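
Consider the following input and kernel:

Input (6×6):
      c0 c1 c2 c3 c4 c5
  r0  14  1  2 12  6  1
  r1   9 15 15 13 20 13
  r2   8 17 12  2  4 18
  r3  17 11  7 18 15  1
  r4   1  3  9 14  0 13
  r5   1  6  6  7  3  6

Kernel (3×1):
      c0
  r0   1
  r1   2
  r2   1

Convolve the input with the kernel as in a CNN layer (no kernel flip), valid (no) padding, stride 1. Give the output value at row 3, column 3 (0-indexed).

The receptive field on the input at this output position is [18 / 14 / 7]. Elementwise product with the kernel and sum: 18·1 + 14·2 + 7·1.

53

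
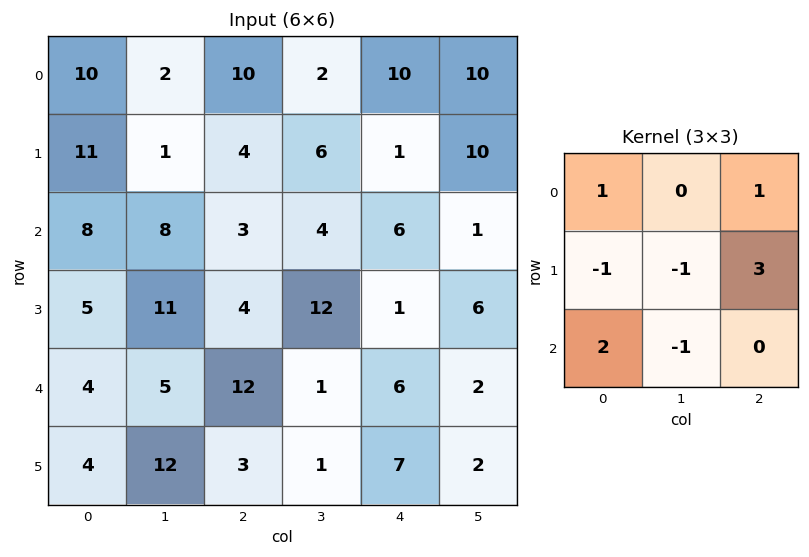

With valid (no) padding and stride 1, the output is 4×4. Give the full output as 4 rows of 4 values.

Output[0,0]: The receptive field on the input at this output position is [10 2 10 / 11 1 4 / 8 8 3]. Elementwise product with the kernel and sum: 10·1 + 10·1 + 11·-1 + 1·-1 + 4·3 + 8·2 + 8·-1.
Output[0,1]: The receptive field on the input at this output position is [2 10 2 / 1 4 6 / 8 3 4]. Elementwise product with the kernel and sum: 2·1 + 2·1 + 1·-1 + 4·-1 + 6·3 + 8·2 + 3·-1.

28 30 15 37
7 26 12 32
10 31 19 6
32 30 15 12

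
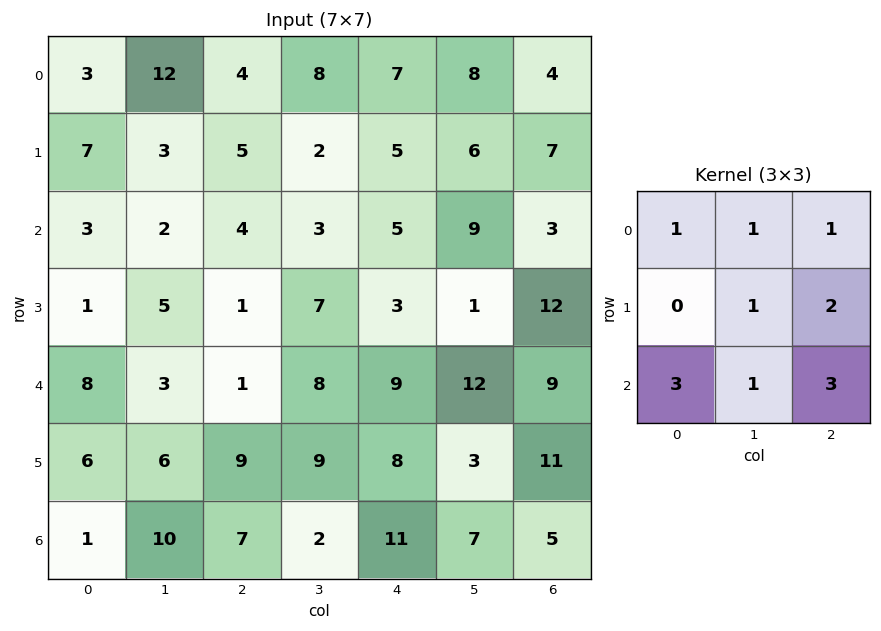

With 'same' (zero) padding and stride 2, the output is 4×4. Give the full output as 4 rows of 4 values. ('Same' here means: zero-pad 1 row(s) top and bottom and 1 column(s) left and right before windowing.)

Output[0,0]: The receptive field on the zero-padded input at this output position is [0 0 0 / 0 3 12 / 0 7 3]. Elementwise product with the kernel and sum: 0·1 + 0·1 + 0·1 + 3·1 + 12·2 + 0·3 + 7·1 + 3·3.

43 40 52 29
33 57 63 31
44 84 88 42
33 35 45 19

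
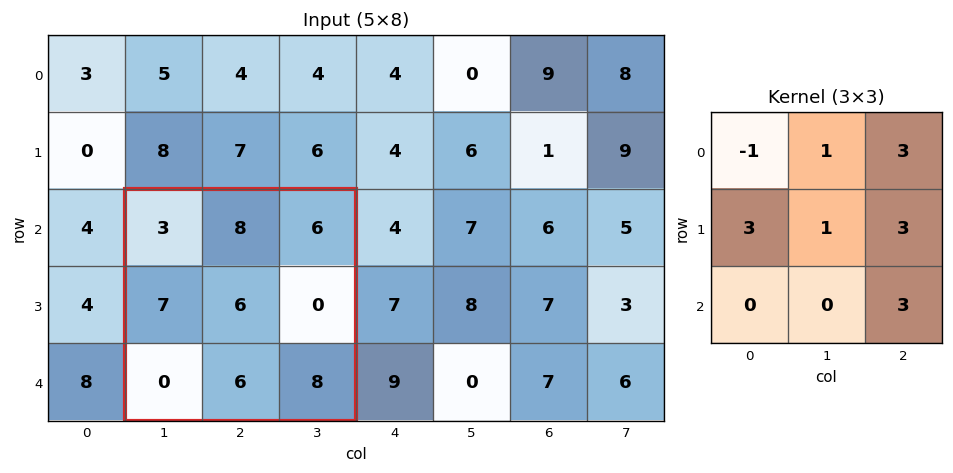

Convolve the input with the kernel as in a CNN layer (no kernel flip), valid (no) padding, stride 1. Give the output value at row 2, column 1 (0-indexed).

The receptive field on the input at this output position is [3 8 6 / 7 6 0 / 0 6 8]. Elementwise product with the kernel and sum: 3·-1 + 8·1 + 6·3 + 7·3 + 6·1 + 0·3 + 8·3.

74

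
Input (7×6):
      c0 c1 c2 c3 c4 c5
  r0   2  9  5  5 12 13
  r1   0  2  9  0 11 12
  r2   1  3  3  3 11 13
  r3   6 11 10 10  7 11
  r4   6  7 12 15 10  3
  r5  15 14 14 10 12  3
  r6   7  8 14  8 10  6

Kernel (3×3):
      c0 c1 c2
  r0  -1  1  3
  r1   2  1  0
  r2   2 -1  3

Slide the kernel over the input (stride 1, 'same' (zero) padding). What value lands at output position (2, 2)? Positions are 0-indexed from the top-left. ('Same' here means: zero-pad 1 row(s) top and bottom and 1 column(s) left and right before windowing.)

The receptive field on the zero-padded input at this output position is [2 9 0 / 3 3 3 / 11 10 10]. Elementwise product with the kernel and sum: 2·-1 + 9·1 + 0·3 + 3·2 + 3·1 + 11·2 + 10·-1 + 10·3.

58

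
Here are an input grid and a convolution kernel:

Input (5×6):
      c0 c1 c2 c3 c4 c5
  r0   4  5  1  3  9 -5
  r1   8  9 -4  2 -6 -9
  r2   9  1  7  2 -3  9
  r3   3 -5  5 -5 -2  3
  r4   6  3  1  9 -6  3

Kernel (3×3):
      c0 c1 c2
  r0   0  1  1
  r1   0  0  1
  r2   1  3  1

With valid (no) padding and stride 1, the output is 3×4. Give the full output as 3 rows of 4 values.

21 30 16 -3
5 5 -19 -14
29 19 19 3

Output[0,0]: The receptive field on the input at this output position is [4 5 1 / 8 9 -4 / 9 1 7]. Elementwise product with the kernel and sum: 5·1 + 1·1 + -4·1 + 9·1 + 1·3 + 7·1.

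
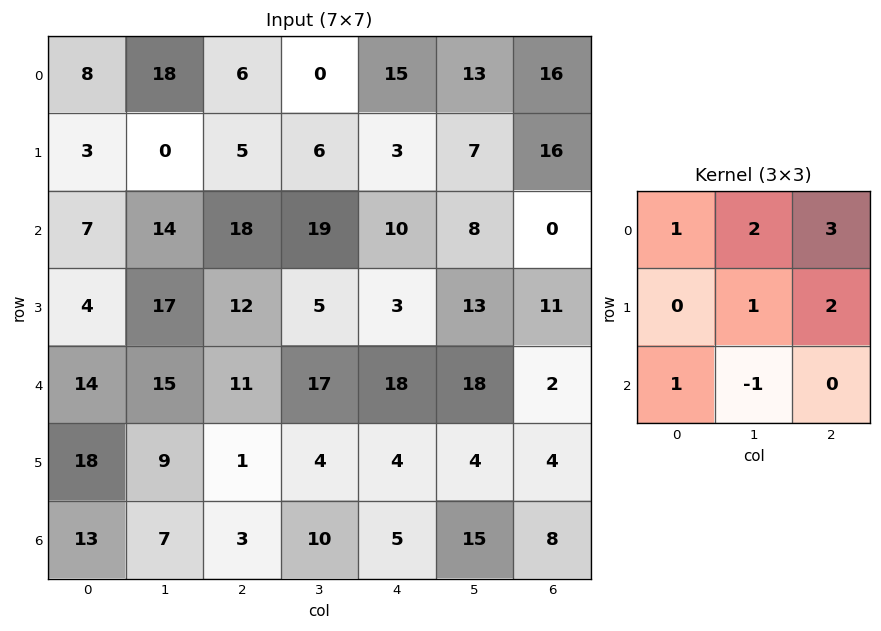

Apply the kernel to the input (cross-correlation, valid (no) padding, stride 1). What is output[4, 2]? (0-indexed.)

104

The receptive field on the input at this output position is [11 17 18 / 1 4 4 / 3 10 5]. Elementwise product with the kernel and sum: 11·1 + 17·2 + 18·3 + 4·1 + 4·2 + 3·1 + 10·-1.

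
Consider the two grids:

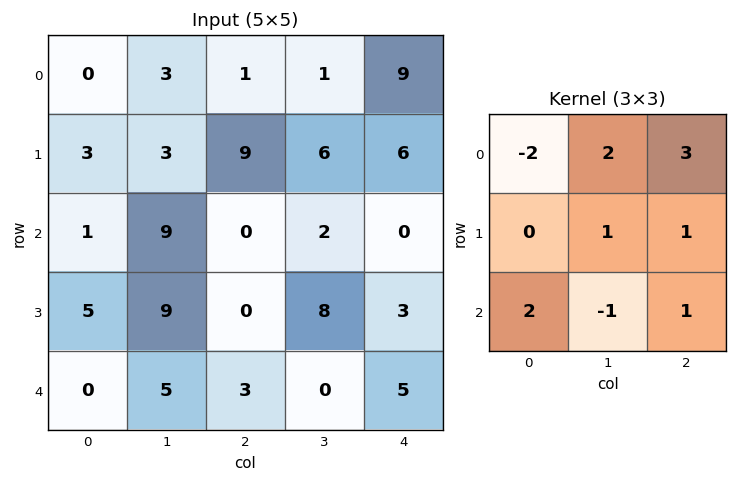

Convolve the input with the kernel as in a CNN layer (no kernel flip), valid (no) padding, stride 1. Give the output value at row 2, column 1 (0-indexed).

The receptive field on the input at this output position is [9 0 2 / 9 0 8 / 5 3 0]. Elementwise product with the kernel and sum: 9·-2 + 0·2 + 2·3 + 0·1 + 8·1 + 5·2 + 3·-1 + 0·1.

3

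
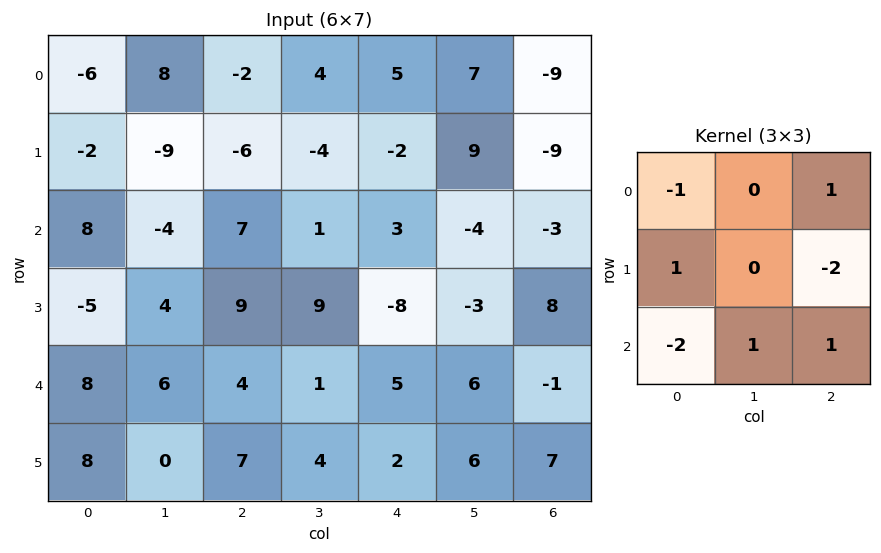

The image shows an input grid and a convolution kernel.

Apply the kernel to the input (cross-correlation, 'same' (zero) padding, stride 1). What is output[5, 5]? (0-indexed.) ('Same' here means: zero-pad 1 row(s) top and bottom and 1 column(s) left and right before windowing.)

-18

The receptive field on the zero-padded input at this output position is [5 6 -1 / 2 6 7 / 0 0 0]. Elementwise product with the kernel and sum: 5·-1 + -1·1 + 2·1 + 7·-2 + 0·-2 + 0·1 + 0·1.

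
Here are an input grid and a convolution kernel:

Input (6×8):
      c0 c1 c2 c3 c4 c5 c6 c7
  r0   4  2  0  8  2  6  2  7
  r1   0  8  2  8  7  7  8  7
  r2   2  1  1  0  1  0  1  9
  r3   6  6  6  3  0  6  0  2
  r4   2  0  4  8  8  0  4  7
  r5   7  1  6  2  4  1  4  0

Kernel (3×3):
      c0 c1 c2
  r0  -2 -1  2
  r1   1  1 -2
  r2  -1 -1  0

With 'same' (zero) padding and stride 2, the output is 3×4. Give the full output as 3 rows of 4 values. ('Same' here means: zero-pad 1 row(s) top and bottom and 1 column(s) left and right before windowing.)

0 -24 -17 -21
10 -12 -11 -31
1 -31 16 -23

Output[0,0]: The receptive field on the zero-padded input at this output position is [0 0 0 / 0 4 2 / 0 0 8]. Elementwise product with the kernel and sum: 0·-2 + 0·-1 + 0·2 + 0·1 + 4·1 + 2·-2 + 0·-1 + 0·-1.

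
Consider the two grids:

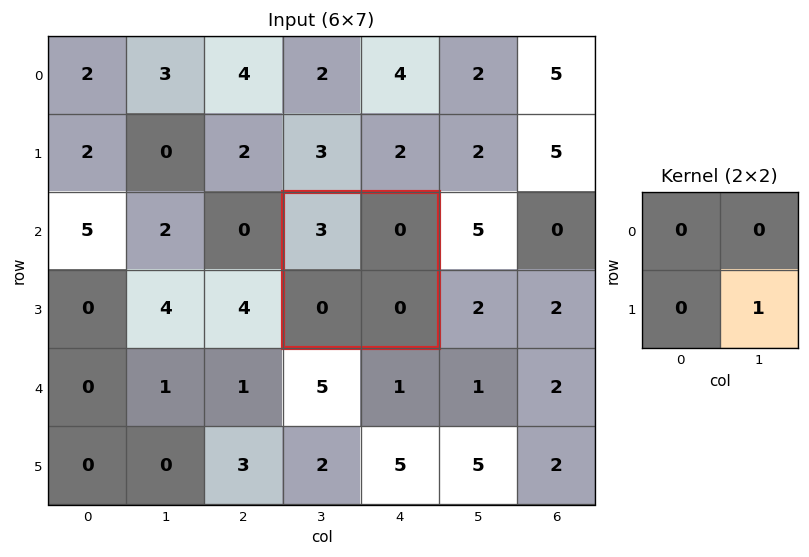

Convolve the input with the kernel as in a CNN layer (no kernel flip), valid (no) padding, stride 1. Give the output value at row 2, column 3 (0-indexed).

The receptive field on the input at this output position is [3 0 / 0 0]. Elementwise product with the kernel and sum: 0·1.

0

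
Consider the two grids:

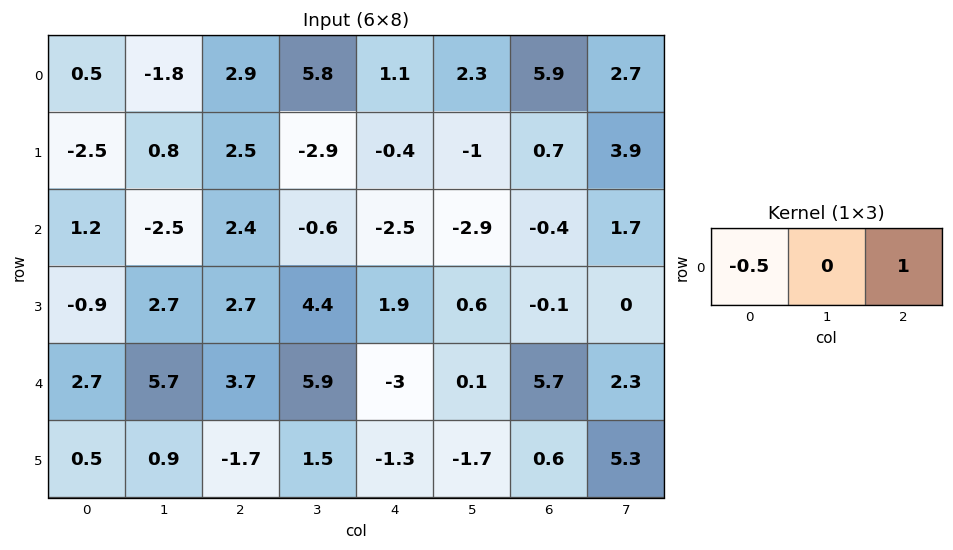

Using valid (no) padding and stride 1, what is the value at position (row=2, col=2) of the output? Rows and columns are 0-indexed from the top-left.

The receptive field on the input at this output position is [2.4 -0.6 -2.5]. Elementwise product with the kernel and sum: 2.4·-0.5 + -2.5·1.

-3.7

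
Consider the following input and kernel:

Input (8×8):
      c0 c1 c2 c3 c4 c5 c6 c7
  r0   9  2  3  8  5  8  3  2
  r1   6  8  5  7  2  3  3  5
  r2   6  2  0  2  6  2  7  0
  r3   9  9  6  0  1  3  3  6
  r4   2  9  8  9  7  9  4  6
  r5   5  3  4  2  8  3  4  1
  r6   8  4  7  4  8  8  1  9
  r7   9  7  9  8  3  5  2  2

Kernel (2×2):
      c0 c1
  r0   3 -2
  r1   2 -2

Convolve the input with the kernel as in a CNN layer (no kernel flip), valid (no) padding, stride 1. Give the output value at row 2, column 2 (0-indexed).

8

The receptive field on the input at this output position is [0 2 / 6 0]. Elementwise product with the kernel and sum: 0·3 + 2·-2 + 6·2 + 0·-2.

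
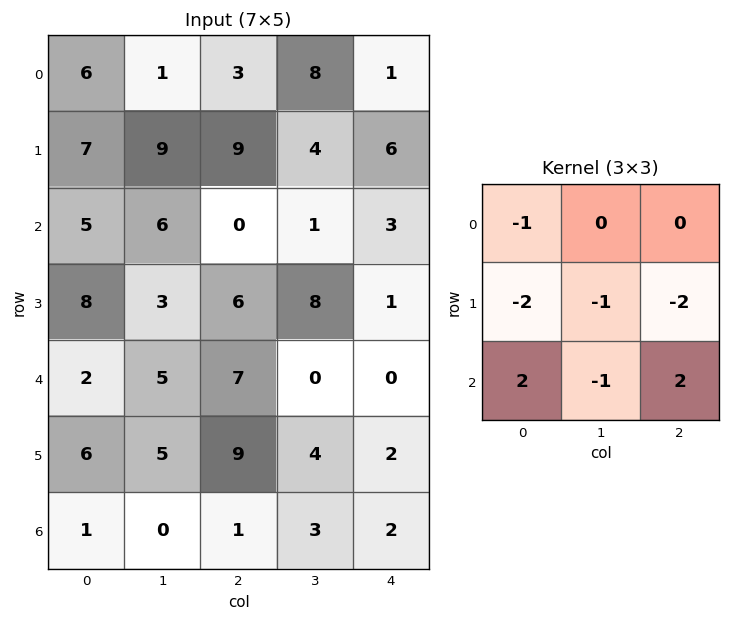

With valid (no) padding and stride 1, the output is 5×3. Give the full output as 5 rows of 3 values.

-43 -22 -32
2 -7 -10
-23 -31 -8
-6 -11 -2
-33 -27 -30

Output[0,0]: The receptive field on the input at this output position is [6 1 3 / 7 9 9 / 5 6 0]. Elementwise product with the kernel and sum: 6·-1 + 7·-2 + 9·-1 + 9·-2 + 5·2 + 6·-1 + 0·2.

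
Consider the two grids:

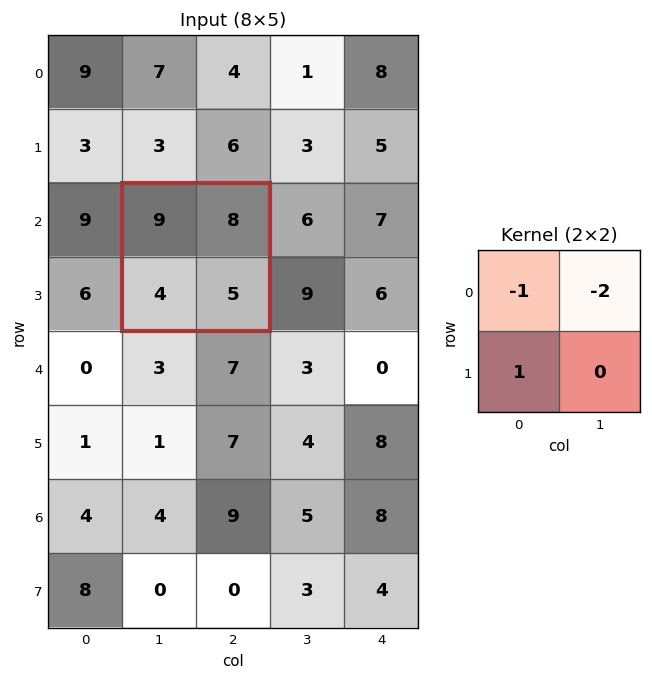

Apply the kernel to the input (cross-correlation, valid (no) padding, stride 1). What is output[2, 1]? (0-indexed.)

-21

The receptive field on the input at this output position is [9 8 / 4 5]. Elementwise product with the kernel and sum: 9·-1 + 8·-2 + 4·1.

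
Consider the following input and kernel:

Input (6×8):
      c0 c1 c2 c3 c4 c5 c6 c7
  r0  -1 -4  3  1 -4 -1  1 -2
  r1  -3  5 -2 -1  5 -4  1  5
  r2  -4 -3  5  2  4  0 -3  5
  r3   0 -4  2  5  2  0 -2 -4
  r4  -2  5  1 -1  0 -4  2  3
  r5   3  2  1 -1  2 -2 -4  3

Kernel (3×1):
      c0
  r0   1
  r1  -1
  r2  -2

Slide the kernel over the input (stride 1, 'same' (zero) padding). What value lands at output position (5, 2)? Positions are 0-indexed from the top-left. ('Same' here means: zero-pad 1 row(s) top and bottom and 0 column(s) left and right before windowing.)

0

The receptive field on the zero-padded input at this output position is [1 / 1 / 0]. Elementwise product with the kernel and sum: 1·1 + 1·-1 + 0·-2.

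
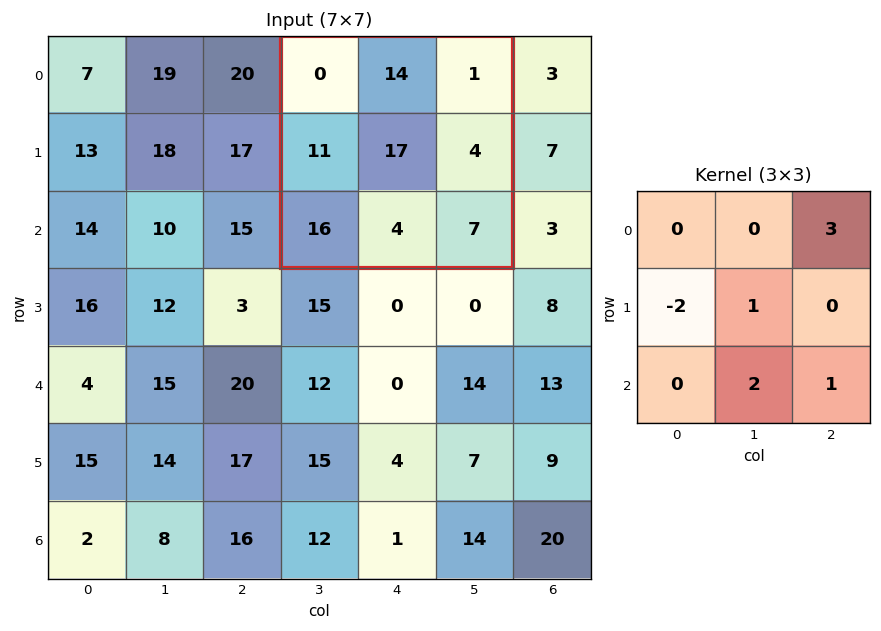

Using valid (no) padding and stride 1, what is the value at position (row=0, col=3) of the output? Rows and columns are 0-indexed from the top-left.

13

The receptive field on the input at this output position is [0 14 1 / 11 17 4 / 16 4 7]. Elementwise product with the kernel and sum: 1·3 + 11·-2 + 17·1 + 4·2 + 7·1.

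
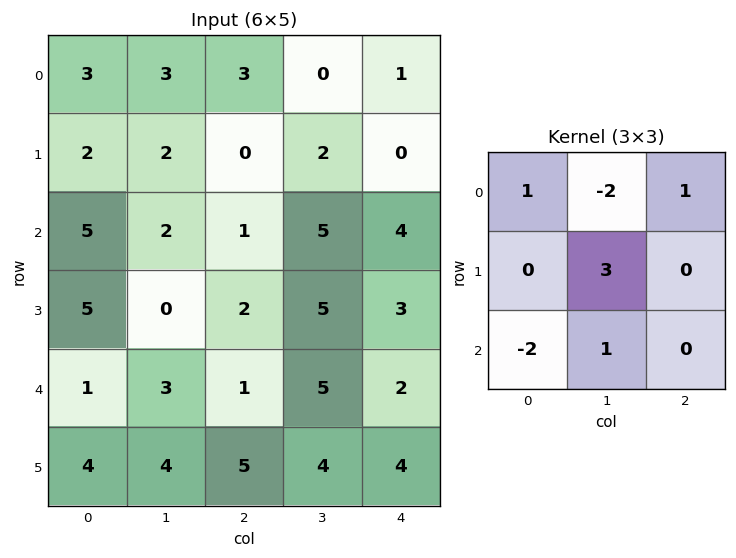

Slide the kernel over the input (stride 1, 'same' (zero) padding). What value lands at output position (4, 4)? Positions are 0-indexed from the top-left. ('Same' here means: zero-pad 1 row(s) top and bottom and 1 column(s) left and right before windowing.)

1

The receptive field on the zero-padded input at this output position is [5 3 0 / 5 2 0 / 4 4 0]. Elementwise product with the kernel and sum: 5·1 + 3·-2 + 0·1 + 2·3 + 4·-2 + 4·1.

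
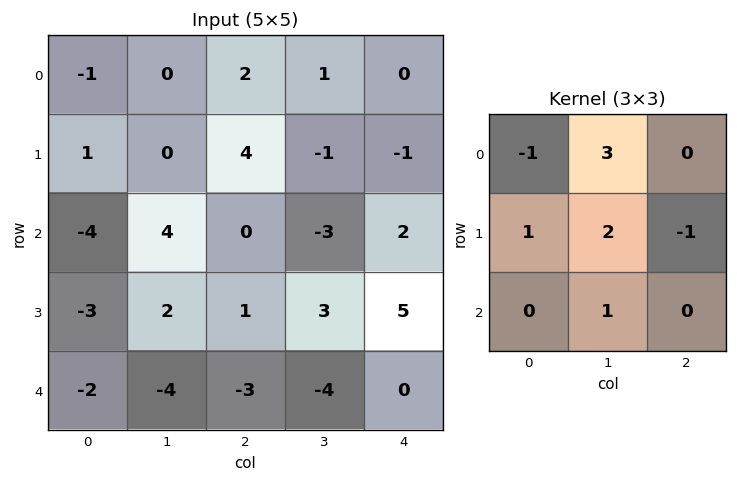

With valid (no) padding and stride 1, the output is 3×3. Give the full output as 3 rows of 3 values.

Output[0,0]: The receptive field on the input at this output position is [-1 0 2 / 1 0 4 / -4 4 0]. Elementwise product with the kernel and sum: -1·-1 + 0·3 + 1·1 + 0·2 + 4·-1 + 4·1.
Output[0,1]: The receptive field on the input at this output position is [0 2 1 / 0 4 -1 / 4 0 -3]. Elementwise product with the kernel and sum: 0·-1 + 2·3 + 0·1 + 4·2 + -1·-1 + 0·1.

2 15 1
5 20 -12
12 -6 -11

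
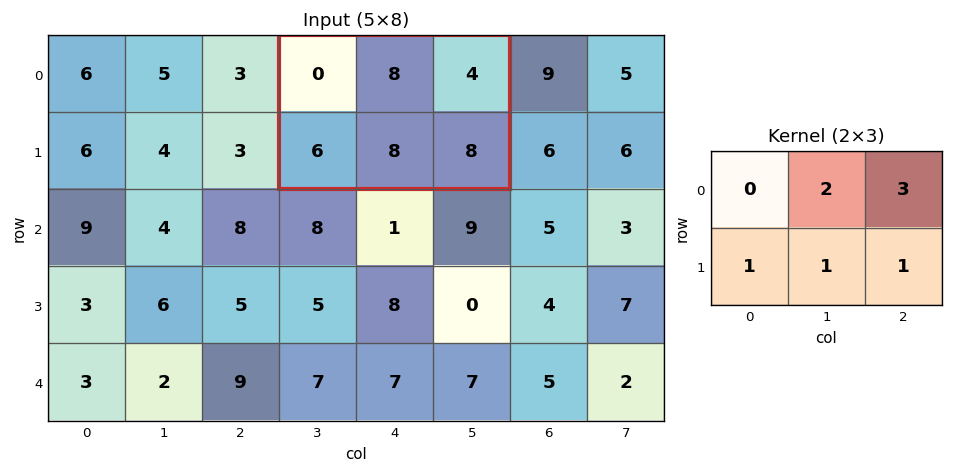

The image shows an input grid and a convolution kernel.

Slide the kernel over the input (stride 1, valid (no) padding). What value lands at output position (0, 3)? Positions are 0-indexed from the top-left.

50

The receptive field on the input at this output position is [0 8 4 / 6 8 8]. Elementwise product with the kernel and sum: 8·2 + 4·3 + 6·1 + 8·1 + 8·1.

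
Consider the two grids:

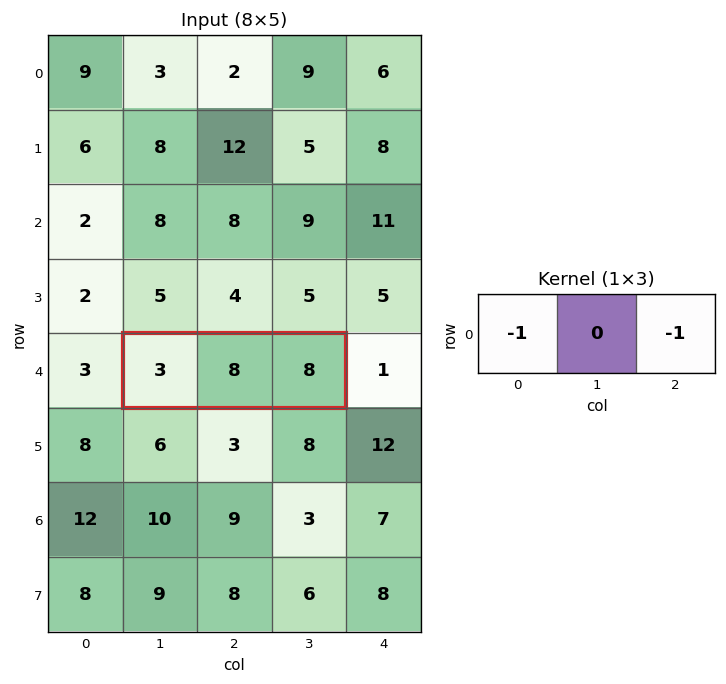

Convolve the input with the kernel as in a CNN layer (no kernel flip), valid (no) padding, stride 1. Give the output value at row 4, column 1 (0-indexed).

-11

The receptive field on the input at this output position is [3 8 8]. Elementwise product with the kernel and sum: 3·-1 + 8·-1.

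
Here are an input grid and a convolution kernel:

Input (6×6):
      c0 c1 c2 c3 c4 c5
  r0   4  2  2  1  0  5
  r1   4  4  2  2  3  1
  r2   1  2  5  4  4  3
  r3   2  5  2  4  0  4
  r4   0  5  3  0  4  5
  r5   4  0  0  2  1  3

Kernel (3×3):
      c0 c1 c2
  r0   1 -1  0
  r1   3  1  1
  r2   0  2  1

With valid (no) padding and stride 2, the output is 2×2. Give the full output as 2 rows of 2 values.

Output[0,0]: The receptive field on the input at this output position is [4 2 2 / 4 4 2 / 1 2 5]. Elementwise product with the kernel and sum: 4·1 + 2·-1 + 4·3 + 4·1 + 2·1 + 2·2 + 5·1.

29 24
25 15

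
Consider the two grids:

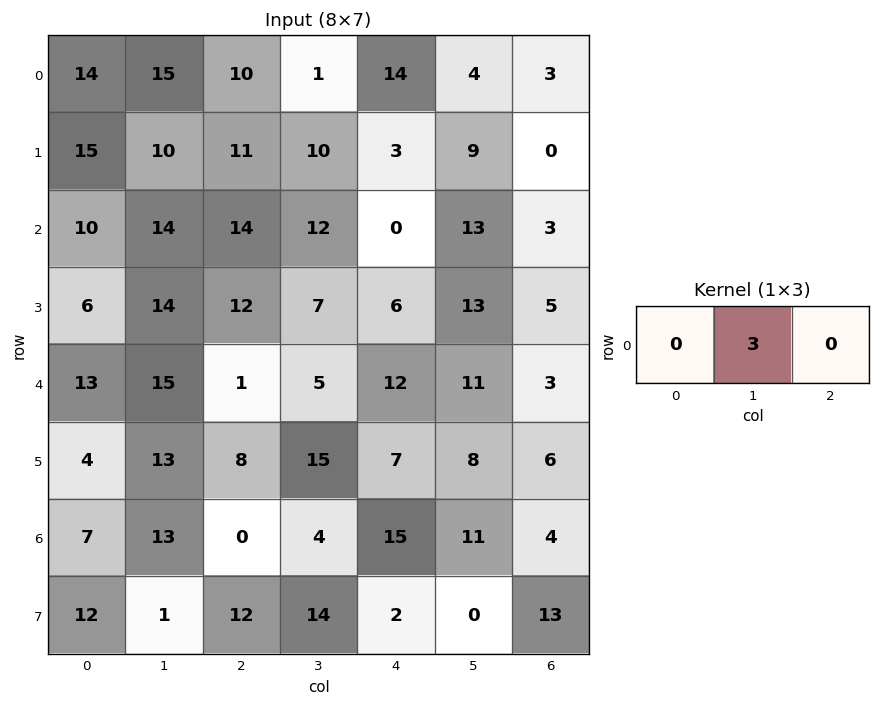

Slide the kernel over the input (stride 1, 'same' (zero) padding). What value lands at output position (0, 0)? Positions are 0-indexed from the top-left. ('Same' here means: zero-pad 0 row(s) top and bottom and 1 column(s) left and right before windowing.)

The receptive field on the zero-padded input at this output position is [0 14 15]. Elementwise product with the kernel and sum: 14·3.

42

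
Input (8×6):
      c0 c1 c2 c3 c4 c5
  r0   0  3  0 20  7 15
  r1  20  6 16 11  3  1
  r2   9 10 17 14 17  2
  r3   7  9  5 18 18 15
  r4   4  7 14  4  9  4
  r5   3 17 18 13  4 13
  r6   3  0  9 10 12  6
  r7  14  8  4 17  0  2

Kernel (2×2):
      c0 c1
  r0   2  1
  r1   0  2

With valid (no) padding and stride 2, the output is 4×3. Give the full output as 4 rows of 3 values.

Output[0,0]: The receptive field on the input at this output position is [0 3 / 20 6]. Elementwise product with the kernel and sum: 0·2 + 3·1 + 6·2.
Output[0,1]: The receptive field on the input at this output position is [0 20 / 16 11]. Elementwise product with the kernel and sum: 0·2 + 20·1 + 11·2.

15 42 31
46 84 66
49 58 48
22 62 34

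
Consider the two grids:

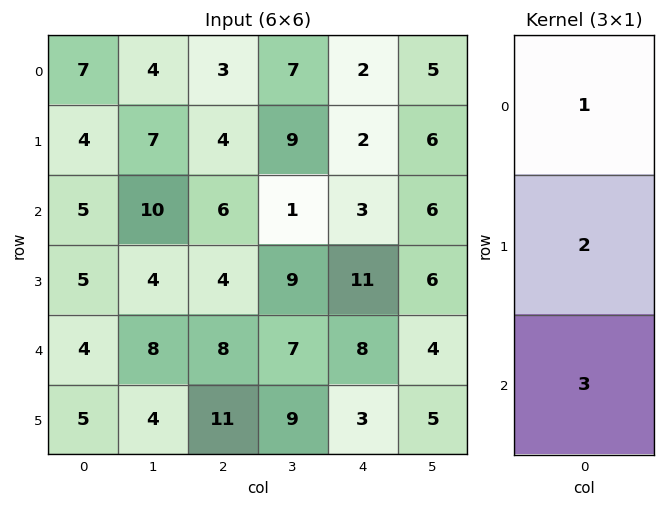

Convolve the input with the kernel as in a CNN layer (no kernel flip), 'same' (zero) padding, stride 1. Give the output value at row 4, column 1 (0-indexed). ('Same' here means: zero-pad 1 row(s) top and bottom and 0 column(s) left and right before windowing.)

32

The receptive field on the zero-padded input at this output position is [4 / 8 / 4]. Elementwise product with the kernel and sum: 4·1 + 8·2 + 4·3.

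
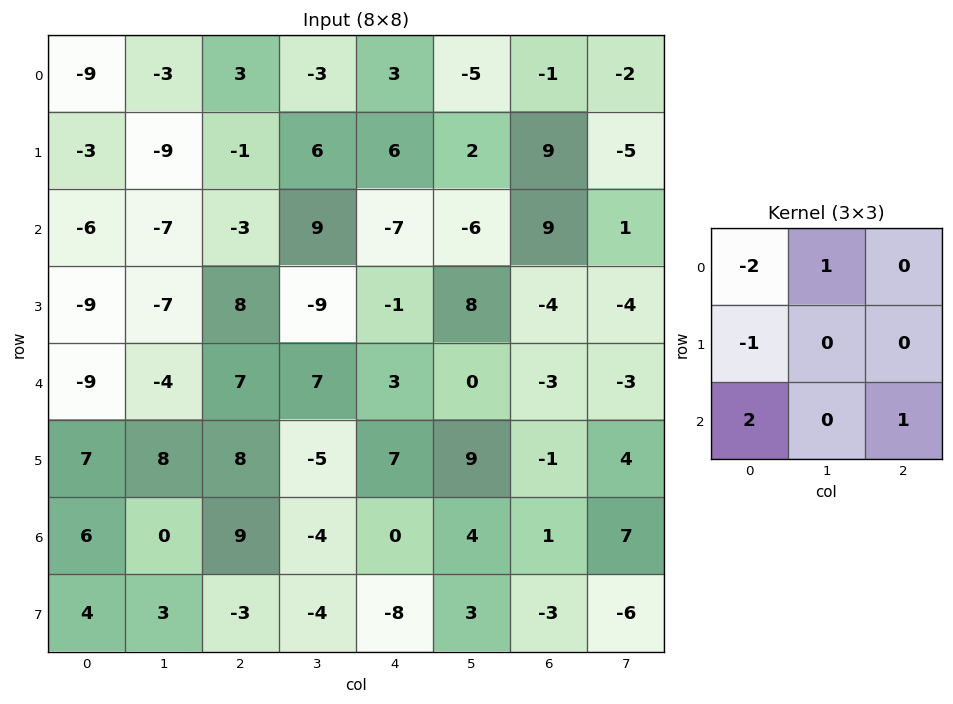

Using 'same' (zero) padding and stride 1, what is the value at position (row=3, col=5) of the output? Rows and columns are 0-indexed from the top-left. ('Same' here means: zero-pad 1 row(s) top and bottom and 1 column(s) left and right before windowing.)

12

The receptive field on the zero-padded input at this output position is [-7 -6 9 / -1 8 -4 / 3 0 -3]. Elementwise product with the kernel and sum: -7·-2 + -6·1 + -1·-1 + 3·2 + -3·1.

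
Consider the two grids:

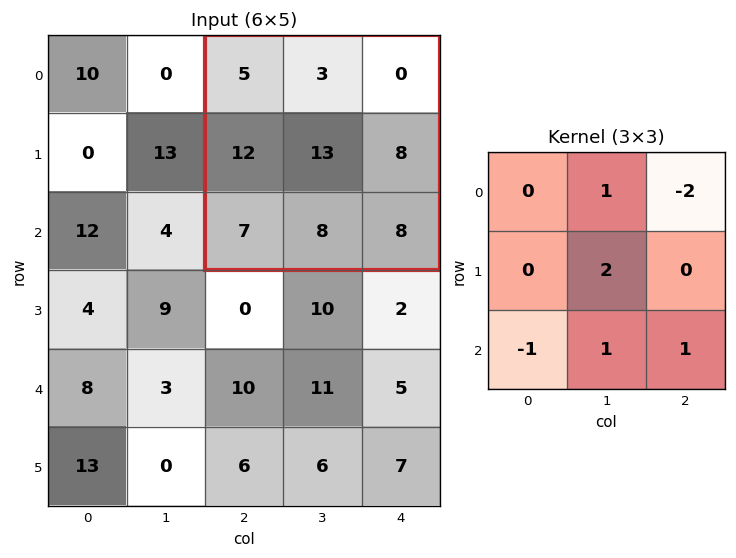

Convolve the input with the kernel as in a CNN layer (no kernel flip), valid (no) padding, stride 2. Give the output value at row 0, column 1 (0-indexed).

38

The receptive field on the input at this output position is [5 3 0 / 12 13 8 / 7 8 8]. Elementwise product with the kernel and sum: 3·1 + 0·-2 + 13·2 + 7·-1 + 8·1 + 8·1.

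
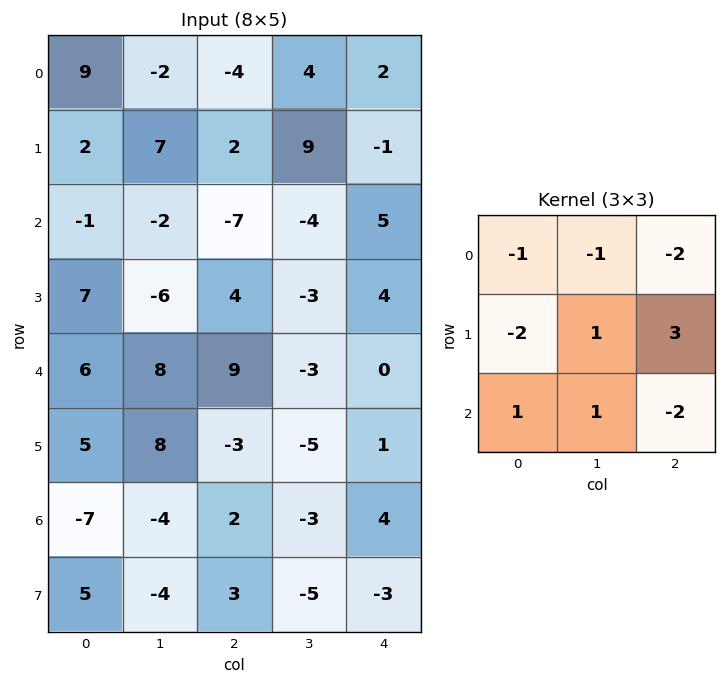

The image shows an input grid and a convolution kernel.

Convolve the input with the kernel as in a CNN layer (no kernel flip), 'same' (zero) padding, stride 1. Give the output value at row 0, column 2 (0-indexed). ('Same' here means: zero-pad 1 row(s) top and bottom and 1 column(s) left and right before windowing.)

3

The receptive field on the zero-padded input at this output position is [0 0 0 / -2 -4 4 / 7 2 9]. Elementwise product with the kernel and sum: 0·-1 + 0·-1 + 0·-2 + -2·-2 + -4·1 + 4·3 + 7·1 + 2·1 + 9·-2.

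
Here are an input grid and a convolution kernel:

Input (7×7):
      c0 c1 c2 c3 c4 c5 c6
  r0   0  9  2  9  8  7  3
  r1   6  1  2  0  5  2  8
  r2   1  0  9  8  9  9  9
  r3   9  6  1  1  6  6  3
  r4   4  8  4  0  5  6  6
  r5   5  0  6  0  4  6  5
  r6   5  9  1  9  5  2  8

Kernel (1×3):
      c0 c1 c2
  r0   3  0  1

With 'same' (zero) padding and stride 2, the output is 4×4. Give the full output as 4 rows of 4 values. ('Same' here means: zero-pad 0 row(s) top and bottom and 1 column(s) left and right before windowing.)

9 36 34 21
0 8 33 27
8 24 6 18
9 36 29 6

Output[0,0]: The receptive field on the zero-padded input at this output position is [0 0 9]. Elementwise product with the kernel and sum: 0·3 + 9·1.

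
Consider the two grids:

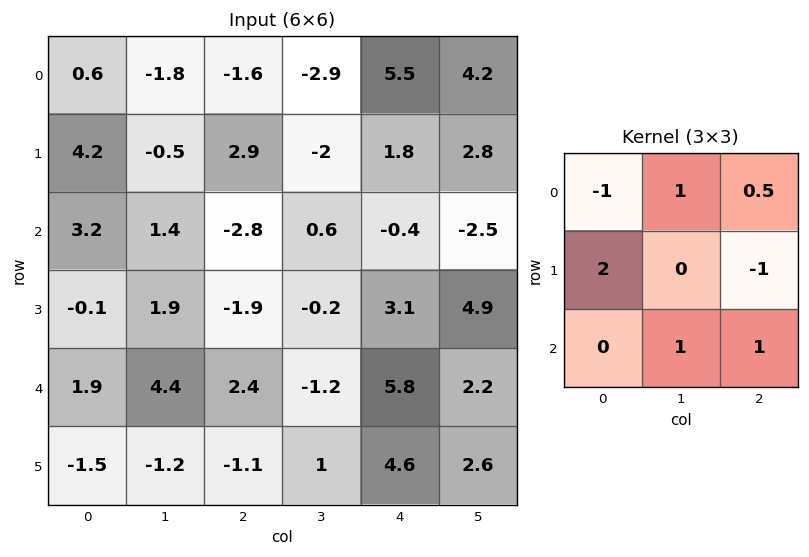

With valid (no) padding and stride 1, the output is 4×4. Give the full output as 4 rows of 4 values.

0.9 -2.45 5.65 0.8
5.95 2.5 -6.3 16.9
5.3 1.3 0.9 0.45
0.15 6 7.85 8.35

Output[0,0]: The receptive field on the input at this output position is [0.6 -1.8 -1.6 / 4.2 -0.5 2.9 / 3.2 1.4 -2.8]. Elementwise product with the kernel and sum: 0.6·-1 + -1.8·1 + -1.6·0.5 + 4.2·2 + 2.9·-1 + 1.4·1 + -2.8·1.
Output[0,1]: The receptive field on the input at this output position is [-1.8 -1.6 -2.9 / -0.5 2.9 -2 / 1.4 -2.8 0.6]. Elementwise product with the kernel and sum: -1.8·-1 + -1.6·1 + -2.9·0.5 + -0.5·2 + -2·-1 + -2.8·1 + 0.6·1.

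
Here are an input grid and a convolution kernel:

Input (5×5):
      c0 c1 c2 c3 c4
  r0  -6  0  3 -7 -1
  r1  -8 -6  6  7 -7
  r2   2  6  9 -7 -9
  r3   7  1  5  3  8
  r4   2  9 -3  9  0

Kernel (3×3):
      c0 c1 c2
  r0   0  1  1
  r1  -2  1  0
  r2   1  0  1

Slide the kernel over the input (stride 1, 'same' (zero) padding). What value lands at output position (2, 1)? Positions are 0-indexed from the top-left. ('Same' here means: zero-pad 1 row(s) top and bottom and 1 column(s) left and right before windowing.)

The receptive field on the zero-padded input at this output position is [-8 -6 6 / 2 6 9 / 7 1 5]. Elementwise product with the kernel and sum: -6·1 + 6·1 + 2·-2 + 6·1 + 7·1 + 5·1.

14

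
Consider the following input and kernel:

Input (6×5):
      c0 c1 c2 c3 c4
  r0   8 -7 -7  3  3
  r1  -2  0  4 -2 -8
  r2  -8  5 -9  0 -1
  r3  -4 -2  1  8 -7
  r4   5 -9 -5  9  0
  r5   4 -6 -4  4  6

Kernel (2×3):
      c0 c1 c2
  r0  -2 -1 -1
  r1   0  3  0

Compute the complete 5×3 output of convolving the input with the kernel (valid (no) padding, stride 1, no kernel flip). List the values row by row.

Output[0,0]: The receptive field on the input at this output position is [8 -7 -7 / -2 0 4]. Elementwise product with the kernel and sum: 8·-2 + -7·-1 + -7·-1 + 0·3.

-2 30 2
15 -29 2
14 2 43
-18 -20 24
-14 2 13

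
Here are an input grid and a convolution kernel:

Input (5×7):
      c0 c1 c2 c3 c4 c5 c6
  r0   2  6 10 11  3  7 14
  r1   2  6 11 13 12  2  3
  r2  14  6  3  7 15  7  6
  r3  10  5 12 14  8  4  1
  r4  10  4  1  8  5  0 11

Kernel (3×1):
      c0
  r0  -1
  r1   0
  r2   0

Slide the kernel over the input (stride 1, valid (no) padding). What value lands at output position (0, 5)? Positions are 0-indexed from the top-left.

The receptive field on the input at this output position is [7 / 2 / 7]. Elementwise product with the kernel and sum: 7·-1.

-7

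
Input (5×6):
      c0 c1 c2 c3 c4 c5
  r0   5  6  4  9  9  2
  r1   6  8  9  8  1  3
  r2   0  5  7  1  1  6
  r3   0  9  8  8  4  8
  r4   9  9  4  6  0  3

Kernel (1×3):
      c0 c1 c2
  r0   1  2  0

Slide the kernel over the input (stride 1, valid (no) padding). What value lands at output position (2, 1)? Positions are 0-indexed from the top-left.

The receptive field on the input at this output position is [5 7 1]. Elementwise product with the kernel and sum: 5·1 + 7·2.

19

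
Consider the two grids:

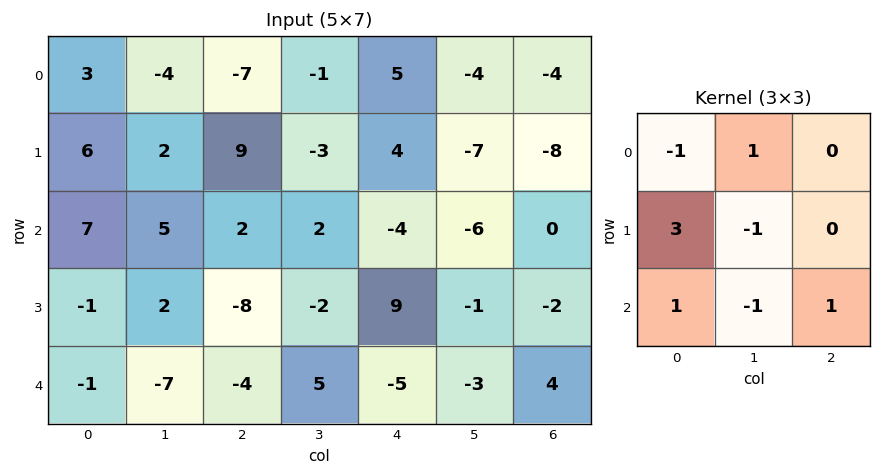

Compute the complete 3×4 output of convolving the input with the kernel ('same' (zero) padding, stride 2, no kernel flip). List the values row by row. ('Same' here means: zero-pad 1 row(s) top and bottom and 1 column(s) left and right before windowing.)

-7 -15 -22 -7
2 28 5 -18
0 -27 31 -14

Output[0,0]: The receptive field on the zero-padded input at this output position is [0 0 0 / 0 3 -4 / 0 6 2]. Elementwise product with the kernel and sum: 0·-1 + 0·1 + 0·3 + 3·-1 + 0·1 + 6·-1 + 2·1.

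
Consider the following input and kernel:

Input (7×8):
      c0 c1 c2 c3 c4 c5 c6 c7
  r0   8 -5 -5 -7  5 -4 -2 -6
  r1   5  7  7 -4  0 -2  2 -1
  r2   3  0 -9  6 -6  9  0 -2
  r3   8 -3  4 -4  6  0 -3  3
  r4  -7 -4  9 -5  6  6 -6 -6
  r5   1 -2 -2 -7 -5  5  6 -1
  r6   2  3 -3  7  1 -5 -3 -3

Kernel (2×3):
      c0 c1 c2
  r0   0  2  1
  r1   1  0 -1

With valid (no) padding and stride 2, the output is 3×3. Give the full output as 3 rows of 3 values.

Output[0,0]: The receptive field on the input at this output position is [8 -5 -5 / 5 7 7]. Elementwise product with the kernel and sum: -5·2 + -5·1 + 5·1 + 7·-1.

-17 -2 -12
-5 4 27
4 -1 -5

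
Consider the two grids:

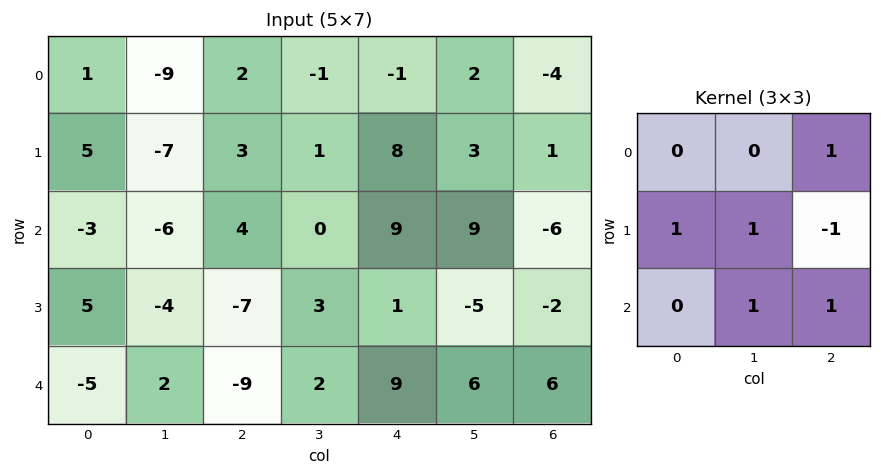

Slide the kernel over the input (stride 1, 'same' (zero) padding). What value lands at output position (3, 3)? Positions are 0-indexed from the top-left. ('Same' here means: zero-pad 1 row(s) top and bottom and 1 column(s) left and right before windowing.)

The receptive field on the zero-padded input at this output position is [4 0 9 / -7 3 1 / -9 2 9]. Elementwise product with the kernel and sum: 9·1 + -7·1 + 3·1 + 1·-1 + 2·1 + 9·1.

15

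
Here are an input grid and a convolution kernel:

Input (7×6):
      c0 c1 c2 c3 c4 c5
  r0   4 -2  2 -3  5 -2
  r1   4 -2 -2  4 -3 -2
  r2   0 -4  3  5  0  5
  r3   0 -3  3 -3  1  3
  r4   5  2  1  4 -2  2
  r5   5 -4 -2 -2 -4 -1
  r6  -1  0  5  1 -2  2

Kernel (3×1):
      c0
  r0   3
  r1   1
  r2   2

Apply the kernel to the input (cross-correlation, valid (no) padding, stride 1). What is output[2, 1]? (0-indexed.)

-11

The receptive field on the input at this output position is [-4 / -3 / 2]. Elementwise product with the kernel and sum: -4·3 + -3·1 + 2·2.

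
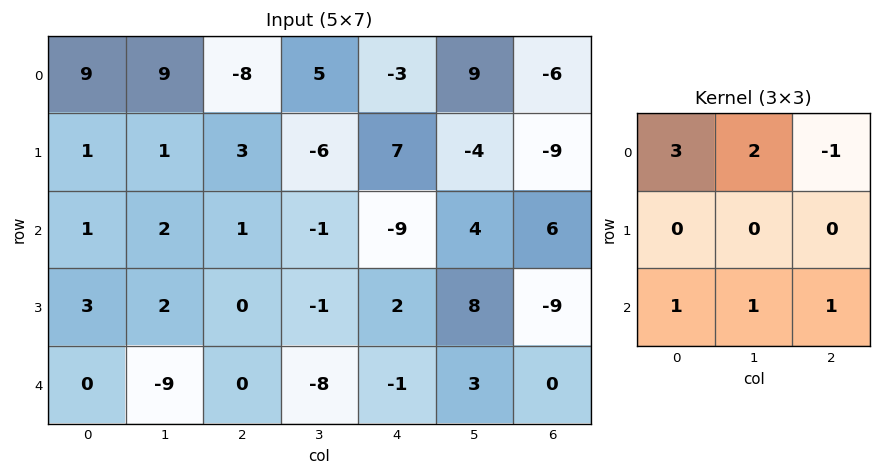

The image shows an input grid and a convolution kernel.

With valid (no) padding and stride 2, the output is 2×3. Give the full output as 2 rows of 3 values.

Output[0,0]: The receptive field on the input at this output position is [9 9 -8 / 1 1 3 / 1 2 1]. Elementwise product with the kernel and sum: 9·3 + 9·2 + -8·-1 + 1·1 + 2·1 + 1·1.

57 -20 16
-3 1 -23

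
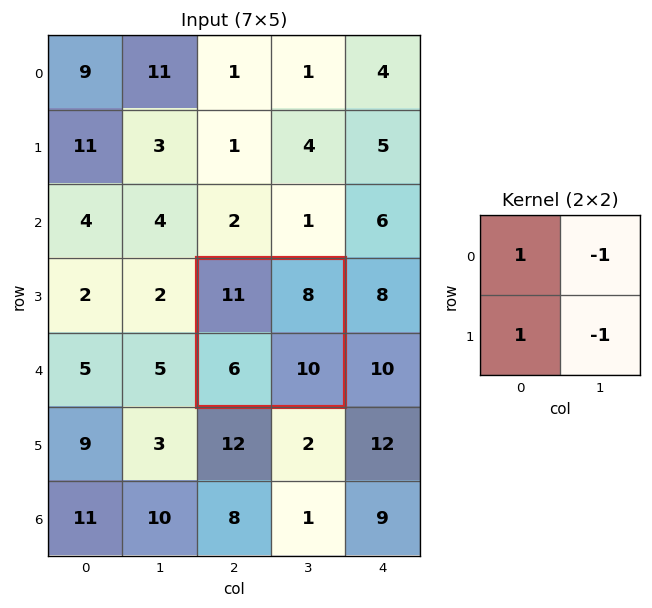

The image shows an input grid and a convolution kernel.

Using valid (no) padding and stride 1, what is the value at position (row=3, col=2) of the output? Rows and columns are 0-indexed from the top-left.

-1

The receptive field on the input at this output position is [11 8 / 6 10]. Elementwise product with the kernel and sum: 11·1 + 8·-1 + 6·1 + 10·-1.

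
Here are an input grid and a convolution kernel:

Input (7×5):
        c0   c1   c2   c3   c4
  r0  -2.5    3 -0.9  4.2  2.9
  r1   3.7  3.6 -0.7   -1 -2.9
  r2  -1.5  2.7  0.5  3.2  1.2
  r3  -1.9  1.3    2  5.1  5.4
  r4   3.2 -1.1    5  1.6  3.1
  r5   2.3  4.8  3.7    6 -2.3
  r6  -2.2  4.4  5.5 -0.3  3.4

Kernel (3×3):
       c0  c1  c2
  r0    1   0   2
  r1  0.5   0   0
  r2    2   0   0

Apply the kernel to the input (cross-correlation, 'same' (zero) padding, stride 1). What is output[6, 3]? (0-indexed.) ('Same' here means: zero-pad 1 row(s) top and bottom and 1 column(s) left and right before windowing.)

1.85

The receptive field on the zero-padded input at this output position is [3.7 6 -2.3 / 5.5 -0.3 3.4 / 0 0 0]. Elementwise product with the kernel and sum: 3.7·1 + -2.3·2 + 5.5·0.5 + 0·2.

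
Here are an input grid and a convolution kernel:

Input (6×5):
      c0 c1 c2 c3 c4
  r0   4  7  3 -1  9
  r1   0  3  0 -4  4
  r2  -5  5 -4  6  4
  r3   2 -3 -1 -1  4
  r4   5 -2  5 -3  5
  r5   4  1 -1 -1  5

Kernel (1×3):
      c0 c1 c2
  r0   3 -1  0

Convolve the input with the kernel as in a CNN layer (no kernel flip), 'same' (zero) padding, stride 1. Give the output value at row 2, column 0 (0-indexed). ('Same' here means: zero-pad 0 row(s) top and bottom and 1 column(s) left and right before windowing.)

The receptive field on the zero-padded input at this output position is [0 -5 5]. Elementwise product with the kernel and sum: 0·3 + -5·-1.

5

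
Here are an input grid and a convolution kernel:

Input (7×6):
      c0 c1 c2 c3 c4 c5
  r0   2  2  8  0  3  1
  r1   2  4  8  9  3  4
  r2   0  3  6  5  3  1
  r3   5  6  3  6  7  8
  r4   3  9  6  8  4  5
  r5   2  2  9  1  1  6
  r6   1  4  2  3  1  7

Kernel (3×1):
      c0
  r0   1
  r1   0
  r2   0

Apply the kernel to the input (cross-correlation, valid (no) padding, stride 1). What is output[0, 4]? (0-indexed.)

3

The receptive field on the input at this output position is [3 / 3 / 3]. Elementwise product with the kernel and sum: 3·1.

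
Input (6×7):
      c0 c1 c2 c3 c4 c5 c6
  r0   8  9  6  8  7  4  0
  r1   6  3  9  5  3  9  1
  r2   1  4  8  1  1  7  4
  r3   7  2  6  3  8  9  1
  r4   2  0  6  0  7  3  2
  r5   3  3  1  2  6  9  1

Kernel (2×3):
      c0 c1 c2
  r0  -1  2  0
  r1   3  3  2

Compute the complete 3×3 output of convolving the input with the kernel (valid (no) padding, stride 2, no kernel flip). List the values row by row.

Output[0,0]: The receptive field on the input at this output position is [8 9 6 / 6 3 9]. Elementwise product with the kernel and sum: 8·-1 + 9·2 + 6·3 + 3·3 + 9·2.

55 58 39
46 37 66
18 15 46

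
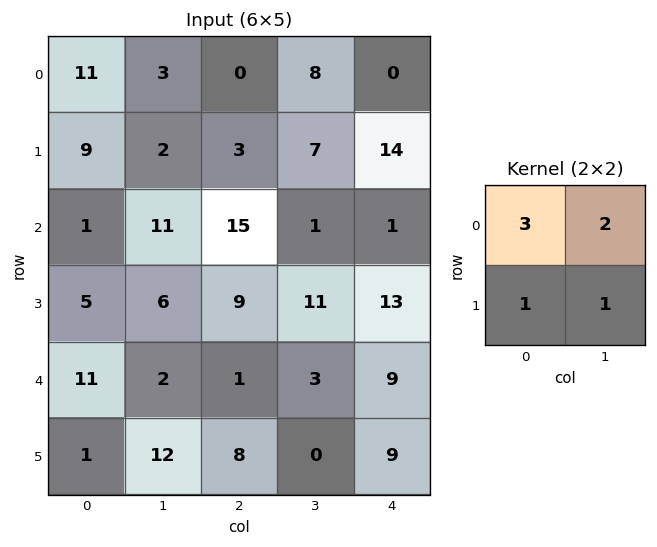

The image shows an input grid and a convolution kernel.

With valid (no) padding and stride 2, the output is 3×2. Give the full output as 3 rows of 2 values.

50 26
36 67
50 17

Output[0,0]: The receptive field on the input at this output position is [11 3 / 9 2]. Elementwise product with the kernel and sum: 11·3 + 3·2 + 9·1 + 2·1.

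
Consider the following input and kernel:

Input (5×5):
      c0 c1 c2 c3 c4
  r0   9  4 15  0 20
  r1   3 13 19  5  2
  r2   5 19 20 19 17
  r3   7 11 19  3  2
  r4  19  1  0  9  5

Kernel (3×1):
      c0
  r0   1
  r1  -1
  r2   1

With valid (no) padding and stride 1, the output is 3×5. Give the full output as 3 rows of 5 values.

11 10 16 14 35
5 5 18 -11 -13
17 9 1 25 20

Output[0,0]: The receptive field on the input at this output position is [9 / 3 / 5]. Elementwise product with the kernel and sum: 9·1 + 3·-1 + 5·1.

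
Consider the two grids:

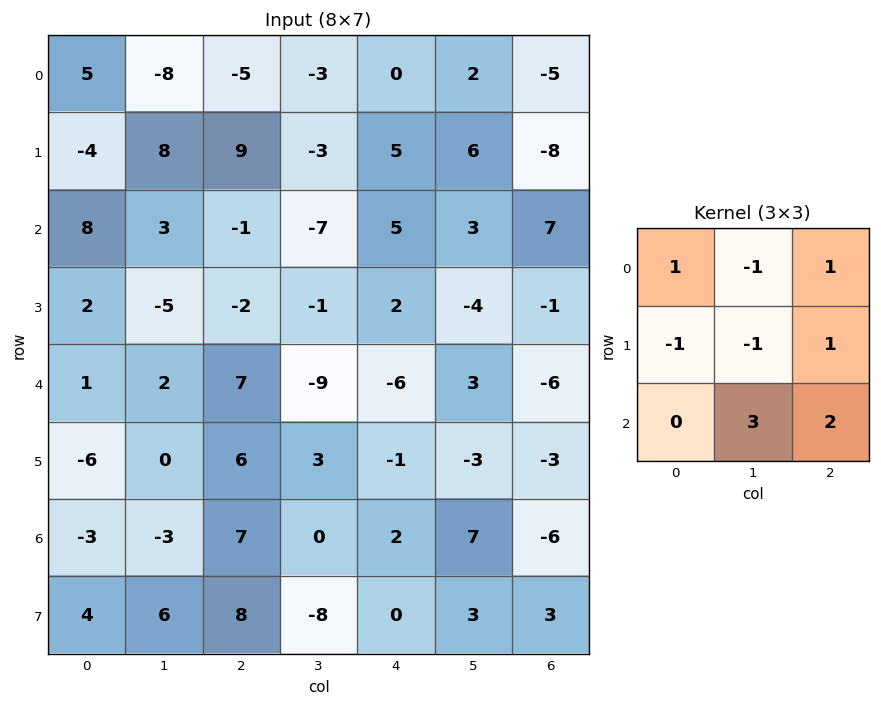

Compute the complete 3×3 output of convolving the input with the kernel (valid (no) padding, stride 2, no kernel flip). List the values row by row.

20 -14 -3
25 -23 7
23 4 -5

Output[0,0]: The receptive field on the input at this output position is [5 -8 -5 / -4 8 9 / 8 3 -1]. Elementwise product with the kernel and sum: 5·1 + -8·-1 + -5·1 + -4·-1 + 8·-1 + 9·1 + 3·3 + -1·2.
Output[0,1]: The receptive field on the input at this output position is [-5 -3 0 / 9 -3 5 / -1 -7 5]. Elementwise product with the kernel and sum: -5·1 + -3·-1 + 0·1 + 9·-1 + -3·-1 + 5·1 + -7·3 + 5·2.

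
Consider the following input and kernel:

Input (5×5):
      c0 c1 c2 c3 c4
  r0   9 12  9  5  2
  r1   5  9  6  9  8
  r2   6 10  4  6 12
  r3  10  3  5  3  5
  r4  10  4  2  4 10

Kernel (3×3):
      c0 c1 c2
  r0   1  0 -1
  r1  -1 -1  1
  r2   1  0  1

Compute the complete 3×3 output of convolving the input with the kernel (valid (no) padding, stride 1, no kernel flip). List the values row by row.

2 17 16
2 -2 10
6 7 1

Output[0,0]: The receptive field on the input at this output position is [9 12 9 / 5 9 6 / 6 10 4]. Elementwise product with the kernel and sum: 9·1 + 9·-1 + 5·-1 + 9·-1 + 6·1 + 6·1 + 4·1.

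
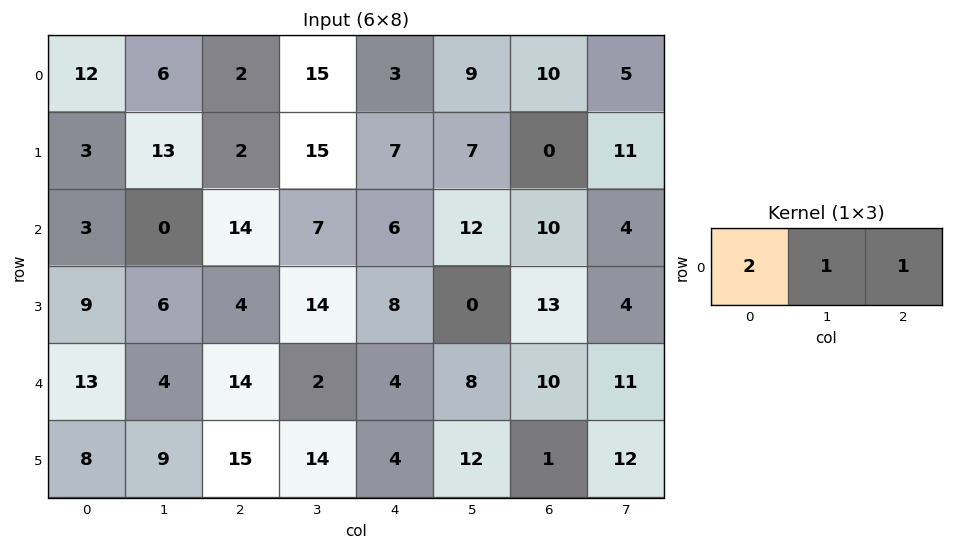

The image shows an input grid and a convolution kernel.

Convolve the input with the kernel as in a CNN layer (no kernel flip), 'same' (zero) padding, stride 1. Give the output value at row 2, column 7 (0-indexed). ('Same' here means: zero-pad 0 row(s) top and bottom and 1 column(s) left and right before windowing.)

24

The receptive field on the zero-padded input at this output position is [10 4 0]. Elementwise product with the kernel and sum: 10·2 + 4·1 + 0·1.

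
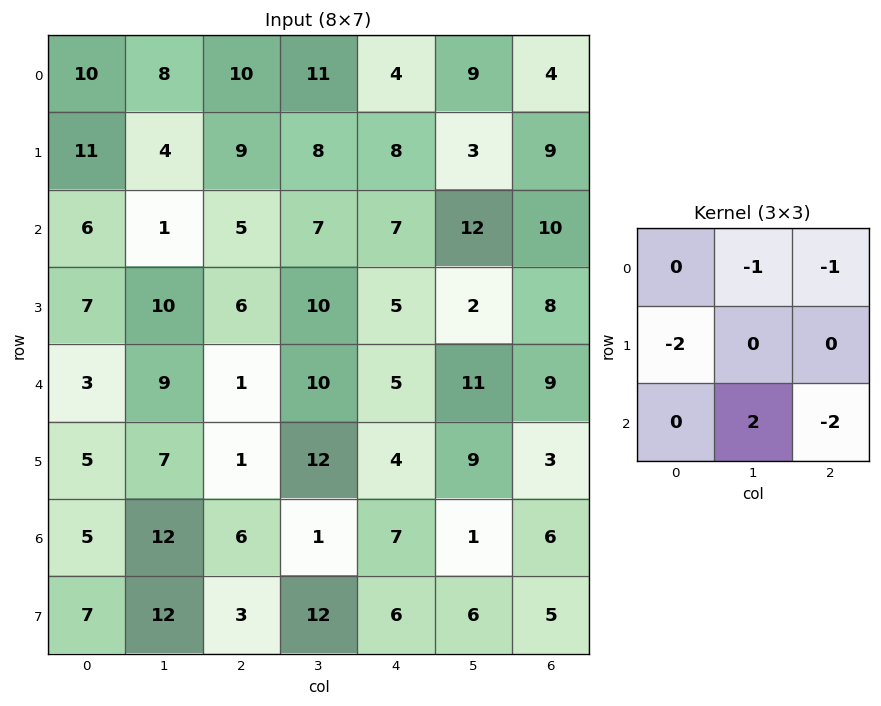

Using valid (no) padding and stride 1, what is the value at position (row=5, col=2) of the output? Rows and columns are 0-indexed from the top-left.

-16

The receptive field on the input at this output position is [1 12 4 / 6 1 7 / 3 12 6]. Elementwise product with the kernel and sum: 12·-1 + 4·-1 + 6·-2 + 12·2 + 6·-2.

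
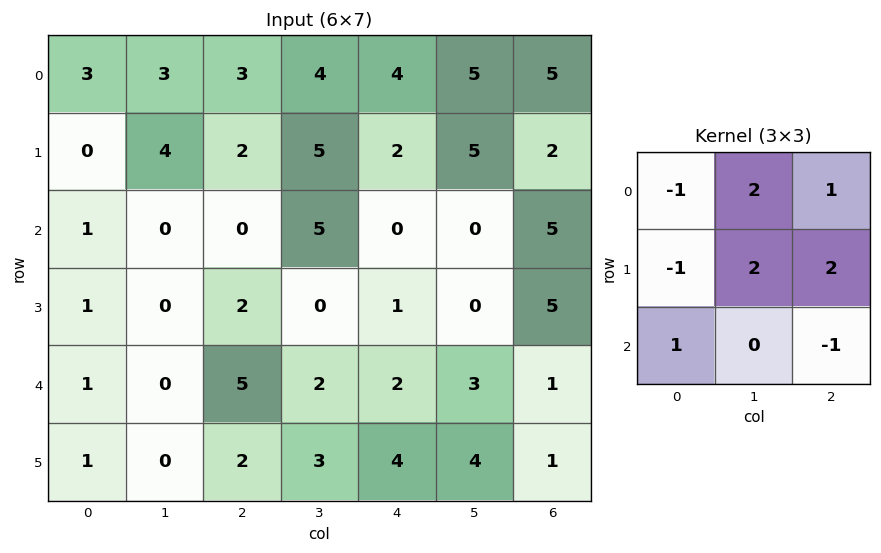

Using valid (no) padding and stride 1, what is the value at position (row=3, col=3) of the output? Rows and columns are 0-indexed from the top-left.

9

The receptive field on the input at this output position is [0 1 0 / 2 2 3 / 3 4 4]. Elementwise product with the kernel and sum: 0·-1 + 1·2 + 0·1 + 2·-1 + 2·2 + 3·2 + 3·1 + 4·-1.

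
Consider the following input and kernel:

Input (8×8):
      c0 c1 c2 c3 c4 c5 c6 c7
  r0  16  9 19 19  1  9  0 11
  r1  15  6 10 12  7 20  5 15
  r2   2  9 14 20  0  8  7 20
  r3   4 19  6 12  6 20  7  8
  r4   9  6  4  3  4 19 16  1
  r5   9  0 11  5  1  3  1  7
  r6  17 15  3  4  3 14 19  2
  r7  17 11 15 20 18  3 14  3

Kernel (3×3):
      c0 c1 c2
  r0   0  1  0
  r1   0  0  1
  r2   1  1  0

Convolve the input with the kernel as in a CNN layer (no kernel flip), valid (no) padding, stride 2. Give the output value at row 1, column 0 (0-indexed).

30

The receptive field on the input at this output position is [2 9 14 / 4 19 6 / 9 6 4]. Elementwise product with the kernel and sum: 9·1 + 6·1 + 9·1 + 6·1.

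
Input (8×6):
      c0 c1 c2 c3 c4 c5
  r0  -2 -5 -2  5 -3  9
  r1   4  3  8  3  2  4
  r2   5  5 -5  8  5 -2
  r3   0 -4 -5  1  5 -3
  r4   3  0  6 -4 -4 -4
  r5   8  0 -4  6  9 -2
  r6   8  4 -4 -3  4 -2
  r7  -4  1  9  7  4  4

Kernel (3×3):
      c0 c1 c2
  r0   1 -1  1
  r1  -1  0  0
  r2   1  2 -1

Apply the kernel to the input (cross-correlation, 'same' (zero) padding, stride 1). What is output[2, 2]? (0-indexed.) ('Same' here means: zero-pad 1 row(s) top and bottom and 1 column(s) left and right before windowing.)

The receptive field on the zero-padded input at this output position is [3 8 3 / 5 -5 8 / -4 -5 1]. Elementwise product with the kernel and sum: 3·1 + 8·-1 + 3·1 + 5·-1 + -4·1 + -5·2 + 1·-1.

-22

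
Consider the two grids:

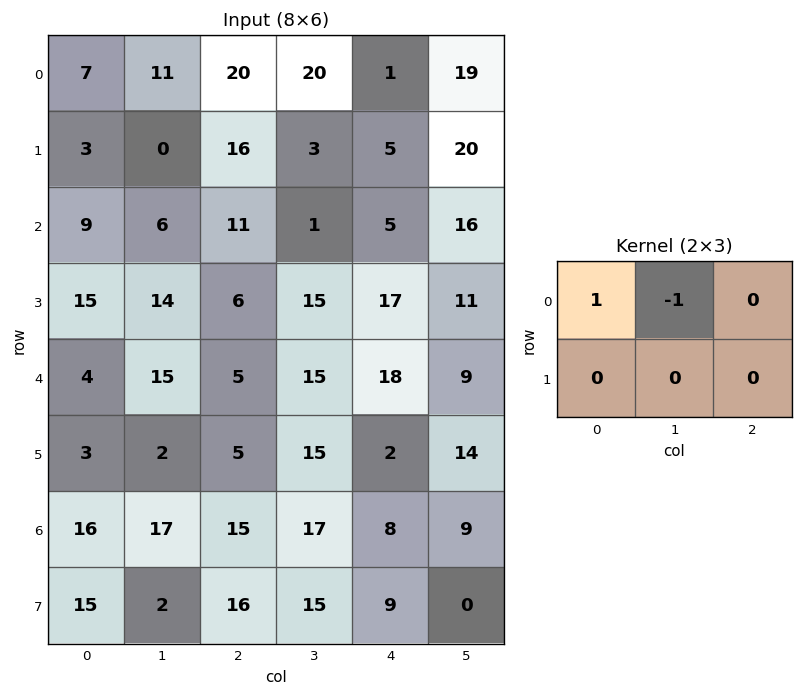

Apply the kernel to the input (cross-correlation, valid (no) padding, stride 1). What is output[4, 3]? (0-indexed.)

-3

The receptive field on the input at this output position is [15 18 9 / 15 2 14]. Elementwise product with the kernel and sum: 15·1 + 18·-1.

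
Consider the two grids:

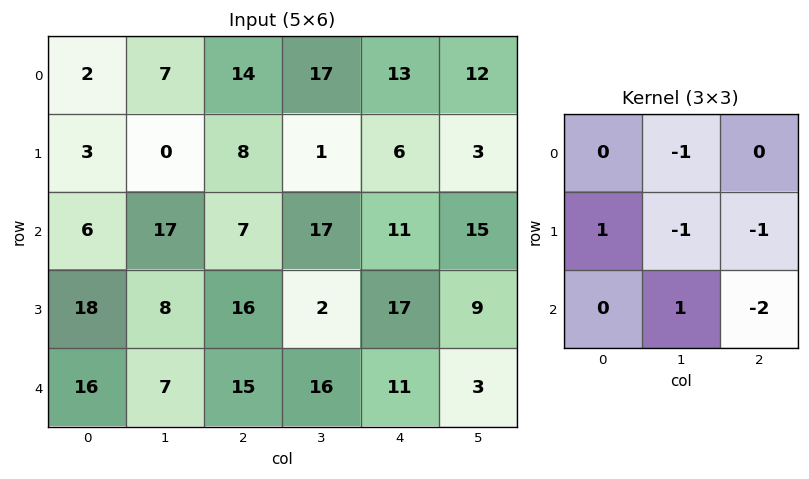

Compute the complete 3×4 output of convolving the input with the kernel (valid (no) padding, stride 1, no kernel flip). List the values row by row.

-9 -50 -21 -40
-42 -3 -54 -16
-46 -34 -26 -30

Output[0,0]: The receptive field on the input at this output position is [2 7 14 / 3 0 8 / 6 17 7]. Elementwise product with the kernel and sum: 7·-1 + 3·1 + 0·-1 + 8·-1 + 17·1 + 7·-2.
Output[0,1]: The receptive field on the input at this output position is [7 14 17 / 0 8 1 / 17 7 17]. Elementwise product with the kernel and sum: 14·-1 + 0·1 + 8·-1 + 1·-1 + 7·1 + 17·-2.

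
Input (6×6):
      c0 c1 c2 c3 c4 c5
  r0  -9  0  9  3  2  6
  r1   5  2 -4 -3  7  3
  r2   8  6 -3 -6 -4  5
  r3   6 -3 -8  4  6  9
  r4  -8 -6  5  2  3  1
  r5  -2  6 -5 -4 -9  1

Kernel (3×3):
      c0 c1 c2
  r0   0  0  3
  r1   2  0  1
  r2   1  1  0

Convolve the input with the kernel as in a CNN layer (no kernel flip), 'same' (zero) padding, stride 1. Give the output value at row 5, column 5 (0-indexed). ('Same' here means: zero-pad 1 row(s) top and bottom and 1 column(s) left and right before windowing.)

-18

The receptive field on the zero-padded input at this output position is [3 1 0 / -9 1 0 / 0 0 0]. Elementwise product with the kernel and sum: 0·3 + -9·2 + 0·1 + 0·1 + 0·1.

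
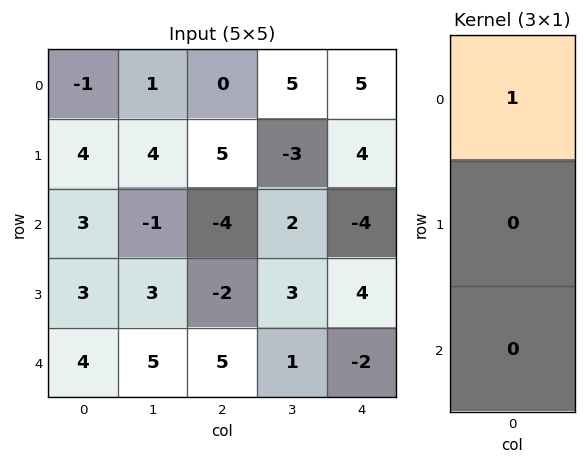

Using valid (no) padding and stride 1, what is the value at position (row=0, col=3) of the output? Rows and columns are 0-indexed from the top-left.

5

The receptive field on the input at this output position is [5 / -3 / 2]. Elementwise product with the kernel and sum: 5·1.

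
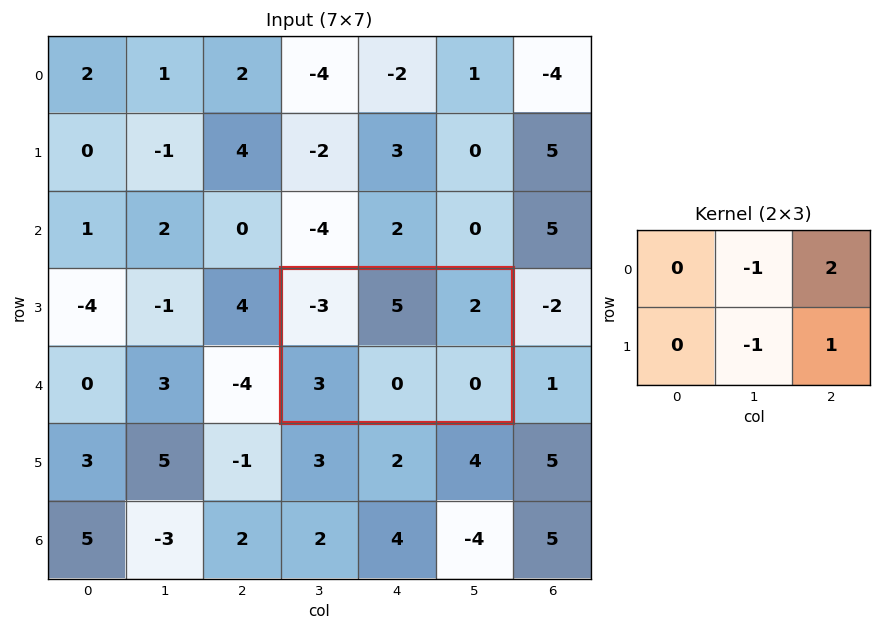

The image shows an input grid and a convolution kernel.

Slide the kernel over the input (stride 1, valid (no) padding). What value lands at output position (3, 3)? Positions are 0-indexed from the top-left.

-1

The receptive field on the input at this output position is [-3 5 2 / 3 0 0]. Elementwise product with the kernel and sum: 5·-1 + 2·2 + 0·-1 + 0·1.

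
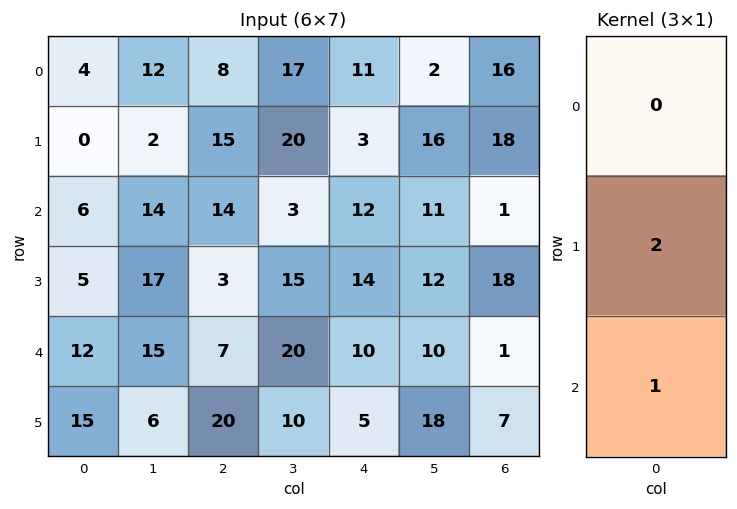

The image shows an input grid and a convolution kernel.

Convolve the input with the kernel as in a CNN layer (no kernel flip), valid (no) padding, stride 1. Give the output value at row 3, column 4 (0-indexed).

25

The receptive field on the input at this output position is [14 / 10 / 5]. Elementwise product with the kernel and sum: 10·2 + 5·1.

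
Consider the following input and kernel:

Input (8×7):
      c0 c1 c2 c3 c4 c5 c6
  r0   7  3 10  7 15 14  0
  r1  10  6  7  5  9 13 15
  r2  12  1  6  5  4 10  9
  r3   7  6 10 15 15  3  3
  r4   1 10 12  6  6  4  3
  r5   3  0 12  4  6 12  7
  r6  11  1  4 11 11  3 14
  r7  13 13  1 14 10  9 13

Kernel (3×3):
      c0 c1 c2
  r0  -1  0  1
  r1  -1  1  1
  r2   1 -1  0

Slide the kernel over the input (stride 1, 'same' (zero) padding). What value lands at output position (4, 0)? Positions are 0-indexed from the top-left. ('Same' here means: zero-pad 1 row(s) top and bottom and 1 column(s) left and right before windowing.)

The receptive field on the zero-padded input at this output position is [0 7 6 / 0 1 10 / 0 3 0]. Elementwise product with the kernel and sum: 0·-1 + 6·1 + 0·-1 + 1·1 + 10·1 + 0·1 + 3·-1.

14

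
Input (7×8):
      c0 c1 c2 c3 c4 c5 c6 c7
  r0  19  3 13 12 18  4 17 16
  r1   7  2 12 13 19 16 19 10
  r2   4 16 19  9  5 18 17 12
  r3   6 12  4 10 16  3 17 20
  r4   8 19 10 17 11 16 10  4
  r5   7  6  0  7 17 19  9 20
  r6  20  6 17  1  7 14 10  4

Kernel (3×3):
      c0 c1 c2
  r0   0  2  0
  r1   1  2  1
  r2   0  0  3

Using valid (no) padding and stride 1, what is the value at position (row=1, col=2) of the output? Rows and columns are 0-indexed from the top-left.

The receptive field on the input at this output position is [12 13 19 / 19 9 5 / 4 10 16]. Elementwise product with the kernel and sum: 13·2 + 19·1 + 9·2 + 5·1 + 16·3.

116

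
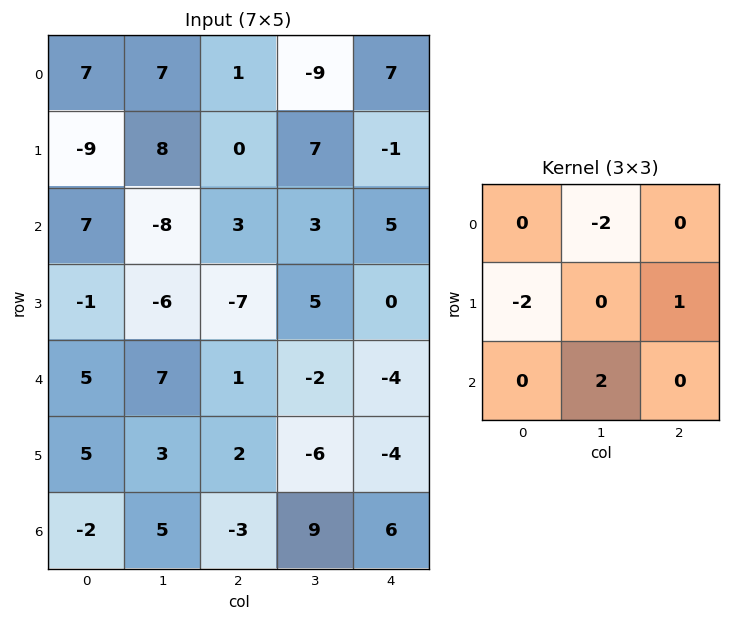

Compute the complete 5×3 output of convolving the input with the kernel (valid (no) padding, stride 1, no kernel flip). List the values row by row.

-12 -5 23
-39 5 -5
25 13 4
9 2 -28
-12 -20 14

Output[0,0]: The receptive field on the input at this output position is [7 7 1 / -9 8 0 / 7 -8 3]. Elementwise product with the kernel and sum: 7·-2 + -9·-2 + 0·1 + -8·2.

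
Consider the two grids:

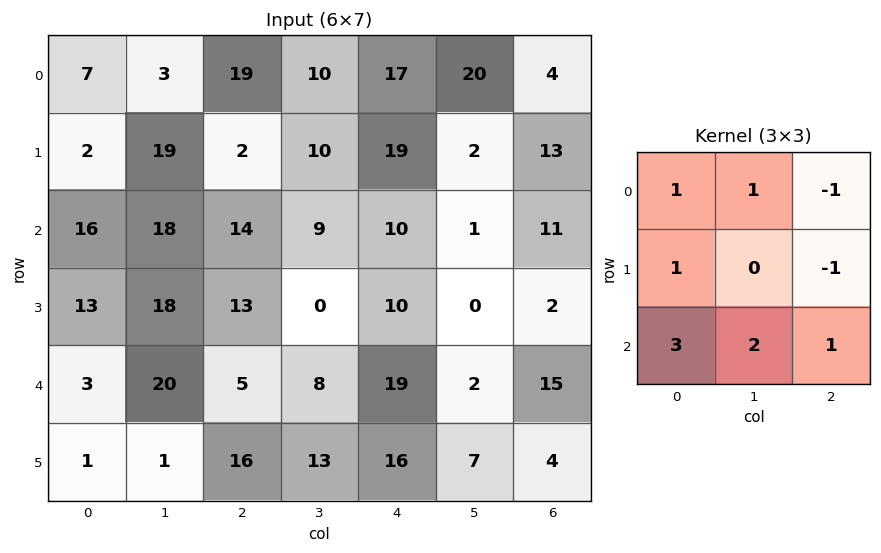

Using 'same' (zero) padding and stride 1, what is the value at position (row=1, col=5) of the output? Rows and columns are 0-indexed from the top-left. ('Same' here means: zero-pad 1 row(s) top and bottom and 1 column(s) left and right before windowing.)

The receptive field on the zero-padded input at this output position is [17 20 4 / 19 2 13 / 10 1 11]. Elementwise product with the kernel and sum: 17·1 + 20·1 + 4·-1 + 19·1 + 13·-1 + 10·3 + 1·2 + 11·1.

82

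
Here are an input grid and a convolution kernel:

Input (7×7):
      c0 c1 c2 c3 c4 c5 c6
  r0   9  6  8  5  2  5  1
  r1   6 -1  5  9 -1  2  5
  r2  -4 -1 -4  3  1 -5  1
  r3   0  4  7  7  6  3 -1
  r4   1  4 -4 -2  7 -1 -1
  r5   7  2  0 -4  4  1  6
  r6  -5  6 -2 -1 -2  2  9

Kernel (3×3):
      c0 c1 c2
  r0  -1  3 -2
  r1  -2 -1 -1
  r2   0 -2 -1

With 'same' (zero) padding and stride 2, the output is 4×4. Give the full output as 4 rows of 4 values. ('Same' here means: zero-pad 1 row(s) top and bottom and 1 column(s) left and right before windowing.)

Output[0,0]: The receptive field on the zero-padded input at this output position is [0 0 0 / 0 9 6 / 0 6 -1]. Elementwise product with the kernel and sum: 0·-1 + 0·3 + 0·-2 + 0·-2 + 9·-1 + 6·-1 + 6·-2 + -1·-1.
Output[0,1]: The receptive field on the zero-padded input at this output position is [0 0 0 / 6 8 5 / -1 5 9]. Elementwise product with the kernel and sum: 0·-1 + 0·3 + 0·-2 + 6·-2 + 8·-1 + 5·-1 + 5·-2 + 9·-1.

-26 -44 -17 -21
21 -20 -33 24
-29 5 -6 -15
16 -3 16 4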